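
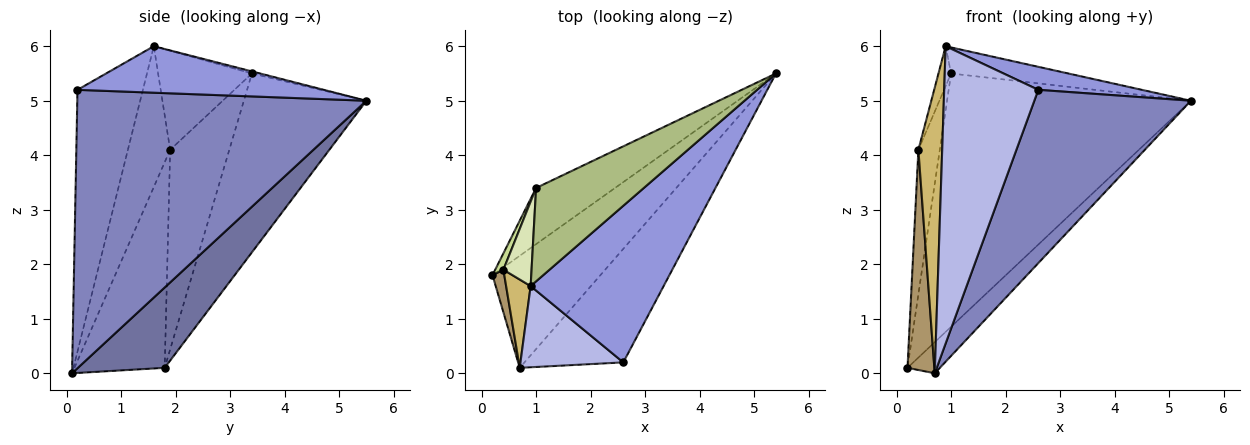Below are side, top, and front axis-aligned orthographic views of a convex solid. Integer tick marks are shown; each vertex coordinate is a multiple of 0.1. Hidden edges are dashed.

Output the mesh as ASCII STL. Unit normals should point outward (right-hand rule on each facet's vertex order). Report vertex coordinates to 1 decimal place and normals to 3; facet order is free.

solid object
 facet normal 0.583 0.218 -0.783
  outer loop
   vertex 0.7 0.1 0.0
   vertex 0.2 1.8 0.1
   vertex 5.4 5.5 5.0
  endloop
 endfacet
 facet normal 0.839 -0.455 -0.298
  outer loop
   vertex 2.6 0.2 5.2
   vertex 0.7 0.1 0.0
   vertex 5.4 5.5 5.0
  endloop
 endfacet
 facet normal 0.327 -0.137 0.935
  outer loop
   vertex 2.6 0.2 5.2
   vertex 5.4 5.5 5.0
   vertex 0.9 1.6 6.0
  endloop
 endfacet
 facet normal -0.557 -0.801 0.219
  outer loop
   vertex 2.6 0.2 5.2
   vertex 0.9 1.6 6.0
   vertex 0.7 0.1 0.0
  endloop
 endfacet
 facet normal -0.440 0.876 -0.194
  outer loop
   vertex 1.0 3.4 5.5
   vertex 5.4 5.5 5.0
   vertex 0.2 1.8 0.1
  endloop
 endfacet
 facet normal -0.019 0.269 0.963
  outer loop
   vertex 1.0 3.4 5.5
   vertex 0.9 1.6 6.0
   vertex 5.4 5.5 5.0
  endloop
 endfacet
 facet normal -0.940 0.340 0.038
  outer loop
   vertex 0.4 1.9 4.1
   vertex 1.0 3.4 5.5
   vertex 0.2 1.8 0.1
  endloop
 endfacet
 facet normal -0.954 0.128 0.271
  outer loop
   vertex 0.4 1.9 4.1
   vertex 0.9 1.6 6.0
   vertex 1.0 3.4 5.5
  endloop
 endfacet
 facet normal -0.957 -0.285 0.055
  outer loop
   vertex 0.4 1.9 4.1
   vertex 0.2 1.8 0.1
   vertex 0.7 0.1 0.0
  endloop
 endfacet
 facet normal -0.861 -0.485 0.150
  outer loop
   vertex 0.4 1.9 4.1
   vertex 0.7 0.1 0.0
   vertex 0.9 1.6 6.0
  endloop
 endfacet
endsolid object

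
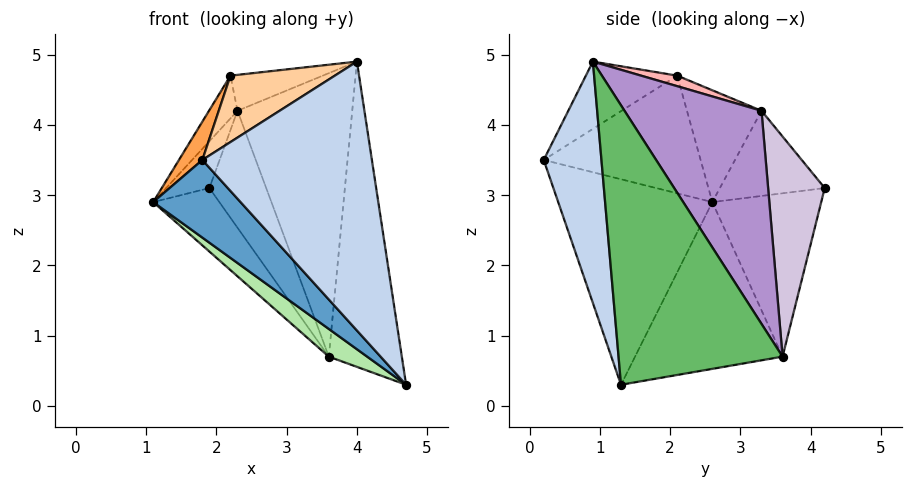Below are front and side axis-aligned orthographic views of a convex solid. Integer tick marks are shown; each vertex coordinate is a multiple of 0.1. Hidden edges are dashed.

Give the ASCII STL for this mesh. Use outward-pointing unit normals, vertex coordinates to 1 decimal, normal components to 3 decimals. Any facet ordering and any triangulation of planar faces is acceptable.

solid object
 facet normal -0.628 -0.356 -0.692
  outer loop
   vertex 1.8 0.2 3.5
   vertex 1.1 2.6 2.9
   vertex 4.7 1.3 0.3
  endloop
 endfacet
 facet normal 0.322 -0.946 -0.033
  outer loop
   vertex 4.0 0.9 4.9
   vertex 1.8 0.2 3.5
   vertex 4.7 1.3 0.3
  endloop
 endfacet
 facet normal -0.862 -0.129 0.491
  outer loop
   vertex 2.2 2.1 4.7
   vertex 1.1 2.6 2.9
   vertex 1.8 0.2 3.5
  endloop
 endfacet
 facet normal -0.381 -0.435 0.816
  outer loop
   vertex 2.2 2.1 4.7
   vertex 1.8 0.2 3.5
   vertex 4.0 0.9 4.9
  endloop
 endfacet
 facet normal 0.900 0.401 0.172
  outer loop
   vertex 3.6 3.6 0.7
   vertex 4.0 0.9 4.9
   vertex 4.7 1.3 0.3
  endloop
 endfacet
 facet normal -0.615 -0.160 -0.772
  outer loop
   vertex 3.6 3.6 0.7
   vertex 4.7 1.3 0.3
   vertex 1.1 2.6 2.9
  endloop
 endfacet
 facet normal -0.689 0.418 -0.592
  outer loop
   vertex 3.6 3.6 0.7
   vertex 1.1 2.6 2.9
   vertex 1.9 4.2 3.1
  endloop
 endfacet
 facet normal 0.145 0.370 0.918
  outer loop
   vertex 2.3 3.3 4.2
   vertex 2.2 2.1 4.7
   vertex 4.0 0.9 4.9
  endloop
 endfacet
 facet normal 0.726 0.608 0.322
  outer loop
   vertex 2.3 3.3 4.2
   vertex 4.0 0.9 4.9
   vertex 3.6 3.6 0.7
  endloop
 endfacet
 facet normal 0.672 0.674 0.307
  outer loop
   vertex 2.3 3.3 4.2
   vertex 3.6 3.6 0.7
   vertex 1.9 4.2 3.1
  endloop
 endfacet
 facet normal -0.776 0.320 0.544
  outer loop
   vertex 2.3 3.3 4.2
   vertex 1.9 4.2 3.1
   vertex 1.1 2.6 2.9
  endloop
 endfacet
 facet normal -0.776 0.297 0.557
  outer loop
   vertex 2.3 3.3 4.2
   vertex 1.1 2.6 2.9
   vertex 2.2 2.1 4.7
  endloop
 endfacet
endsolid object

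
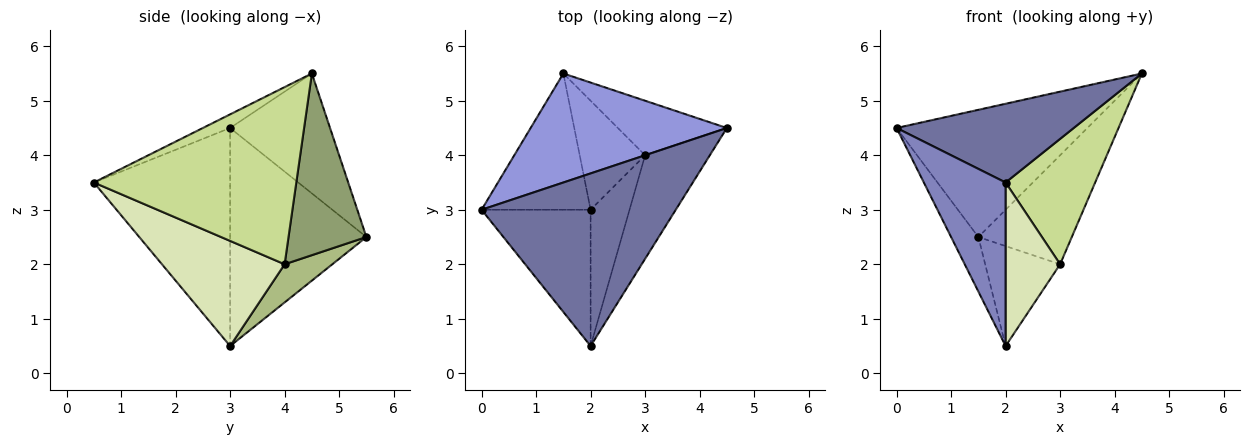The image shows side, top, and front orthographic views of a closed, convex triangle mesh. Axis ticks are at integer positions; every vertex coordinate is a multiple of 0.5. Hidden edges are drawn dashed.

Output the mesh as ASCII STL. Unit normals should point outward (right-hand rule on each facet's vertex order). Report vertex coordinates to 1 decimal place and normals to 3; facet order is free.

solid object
 facet normal -0.064 -0.414 0.908
  outer loop
   vertex 2.0 0.5 3.5
   vertex 4.5 4.5 5.5
   vertex 0.0 3.0 4.5
  endloop
 endfacet
 facet normal -0.788 -0.473 -0.394
  outer loop
   vertex 2.0 3.0 0.5
   vertex 2.0 0.5 3.5
   vertex 0.0 3.0 4.5
  endloop
 endfacet
 facet normal -0.370 0.706 0.605
  outer loop
   vertex 1.5 5.5 2.5
   vertex 0.0 3.0 4.5
   vertex 4.5 4.5 5.5
  endloop
 endfacet
 facet normal -0.880 0.176 -0.440
  outer loop
   vertex 1.5 5.5 2.5
   vertex 2.0 3.0 0.5
   vertex 0.0 3.0 4.5
  endloop
 endfacet
 facet normal 0.598 0.717 -0.359
  outer loop
   vertex 3.0 4.0 2.0
   vertex 1.5 5.5 2.5
   vertex 4.5 4.5 5.5
  endloop
 endfacet
 facet normal 0.395 0.621 -0.677
  outer loop
   vertex 3.0 4.0 2.0
   vertex 2.0 3.0 0.5
   vertex 1.5 5.5 2.5
  endloop
 endfacet
 facet normal 0.867 -0.384 -0.317
  outer loop
   vertex 3.0 4.0 2.0
   vertex 4.5 4.5 5.5
   vertex 2.0 0.5 3.5
  endloop
 endfacet
 facet normal 0.866 -0.385 -0.321
  outer loop
   vertex 3.0 4.0 2.0
   vertex 2.0 0.5 3.5
   vertex 2.0 3.0 0.5
  endloop
 endfacet
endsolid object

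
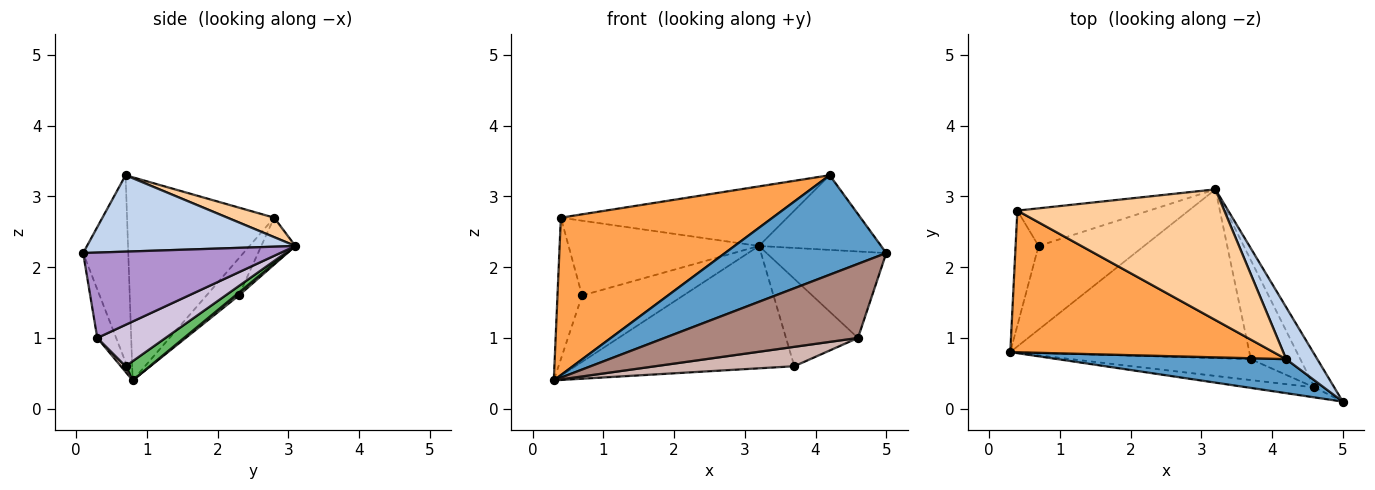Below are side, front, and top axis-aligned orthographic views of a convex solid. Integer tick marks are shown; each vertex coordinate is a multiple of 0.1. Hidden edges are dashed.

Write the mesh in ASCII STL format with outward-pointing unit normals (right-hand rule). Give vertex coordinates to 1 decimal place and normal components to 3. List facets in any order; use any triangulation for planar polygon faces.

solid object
 facet normal -0.256 -0.915 0.313
  outer loop
   vertex 4.2 0.7 3.3
   vertex 0.3 0.8 0.4
   vertex 5.0 0.1 2.2
  endloop
 endfacet
 facet normal 0.814 0.477 0.332
  outer loop
   vertex 4.2 0.7 3.3
   vertex 5.0 0.1 2.2
   vertex 3.2 3.1 2.3
  endloop
 endfacet
 facet normal -0.459 -0.661 0.594
  outer loop
   vertex 0.4 2.8 2.7
   vertex 0.3 0.8 0.4
   vertex 4.2 0.7 3.3
  endloop
 endfacet
 facet normal 0.085 0.413 0.907
  outer loop
   vertex 0.4 2.8 2.7
   vertex 4.2 0.7 3.3
   vertex 3.2 3.1 2.3
  endloop
 endfacet
 facet normal 0.065 0.586 -0.808
  outer loop
   vertex 3.7 0.7 0.6
   vertex 0.3 0.8 0.4
   vertex 3.2 3.1 2.3
  endloop
 endfacet
 facet normal 0.021 0.621 -0.783
  outer loop
   vertex 0.7 2.3 1.6
   vertex 3.2 3.1 2.3
   vertex 0.3 0.8 0.4
  endloop
 endfacet
 facet normal -0.714 0.544 -0.442
  outer loop
   vertex 0.7 2.3 1.6
   vertex 0.3 0.8 0.4
   vertex 0.4 2.8 2.7
  endloop
 endfacet
 facet normal -0.158 0.882 -0.444
  outer loop
   vertex 0.7 2.3 1.6
   vertex 0.4 2.8 2.7
   vertex 3.2 3.1 2.3
  endloop
 endfacet
 facet normal 0.838 0.509 -0.195
  outer loop
   vertex 4.6 0.3 1.0
   vertex 3.2 3.1 2.3
   vertex 5.0 0.1 2.2
  endloop
 endfacet
 facet normal 0.531 0.561 -0.635
  outer loop
   vertex 4.6 0.3 1.0
   vertex 3.7 0.7 0.6
   vertex 3.2 3.1 2.3
  endloop
 endfacet
 facet normal -0.096 -0.987 -0.132
  outer loop
   vertex 4.6 0.3 1.0
   vertex 5.0 0.1 2.2
   vertex 0.3 0.8 0.4
  endloop
 endfacet
 facet normal 0.023 -0.680 -0.732
  outer loop
   vertex 4.6 0.3 1.0
   vertex 0.3 0.8 0.4
   vertex 3.7 0.7 0.6
  endloop
 endfacet
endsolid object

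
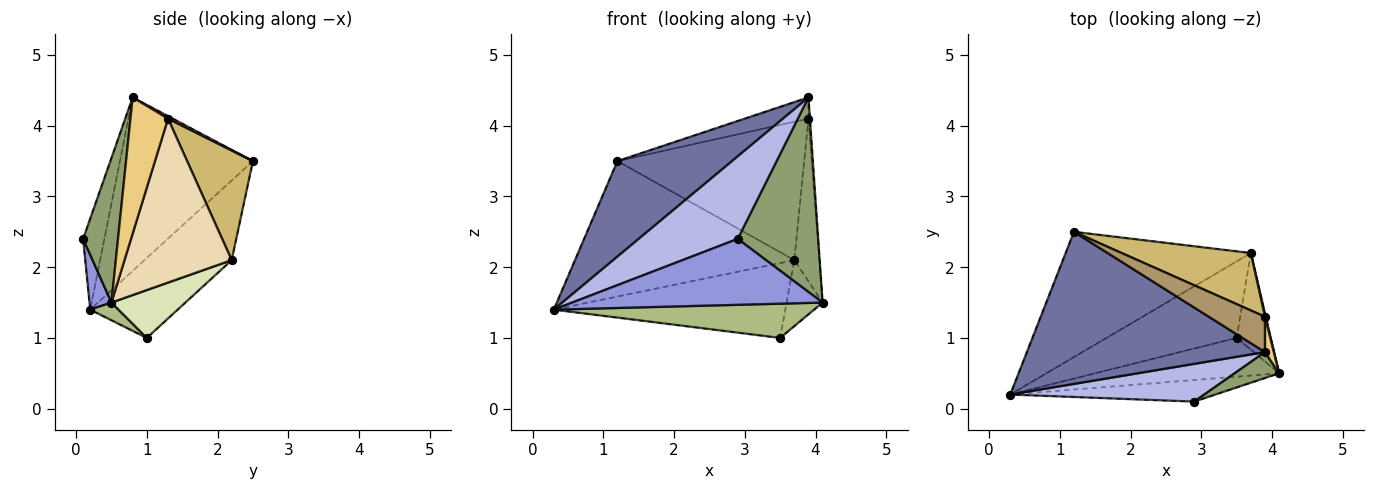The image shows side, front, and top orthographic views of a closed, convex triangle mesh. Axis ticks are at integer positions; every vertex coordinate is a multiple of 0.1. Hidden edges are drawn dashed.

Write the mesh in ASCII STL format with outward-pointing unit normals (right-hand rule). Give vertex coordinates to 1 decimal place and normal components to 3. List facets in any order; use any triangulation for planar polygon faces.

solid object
 facet normal -0.525 -0.453 0.721
  outer loop
   vertex 3.9 0.8 4.4
   vertex 1.2 2.5 3.5
   vertex 0.3 0.2 1.4
  endloop
 endfacet
 facet normal -0.280 0.705 -0.652
  outer loop
   vertex 3.7 2.2 2.1
   vertex 0.3 0.2 1.4
   vertex 1.2 2.5 3.5
  endloop
 endfacet
 facet normal 0.083 -0.947 -0.310
  outer loop
   vertex 2.9 0.1 2.4
   vertex 0.3 0.2 1.4
   vertex 4.1 0.5 1.5
  endloop
 endfacet
 facet normal -0.191 -0.893 0.408
  outer loop
   vertex 2.9 0.1 2.4
   vertex 3.9 0.8 4.4
   vertex 0.3 0.2 1.4
  endloop
 endfacet
 facet normal 0.395 -0.911 0.121
  outer loop
   vertex 2.9 0.1 2.4
   vertex 4.1 0.5 1.5
   vertex 3.9 0.8 4.4
  endloop
 endfacet
 facet normal 0.072 -0.661 -0.747
  outer loop
   vertex 3.5 1.0 1.0
   vertex 4.1 0.5 1.5
   vertex 0.3 0.2 1.4
  endloop
 endfacet
 facet normal -0.255 0.676 -0.691
  outer loop
   vertex 3.5 1.0 1.0
   vertex 0.3 0.2 1.4
   vertex 3.7 2.2 2.1
  endloop
 endfacet
 facet normal 0.757 0.369 -0.540
  outer loop
   vertex 3.5 1.0 1.0
   vertex 3.7 2.2 2.1
   vertex 4.1 0.5 1.5
  endloop
 endfacet
 facet normal 0.038 0.514 0.857
  outer loop
   vertex 3.9 1.3 4.1
   vertex 1.2 2.5 3.5
   vertex 3.9 0.8 4.4
  endloop
 endfacet
 facet normal 0.309 0.878 0.364
  outer loop
   vertex 3.9 1.3 4.1
   vertex 3.7 2.2 2.1
   vertex 1.2 2.5 3.5
  endloop
 endfacet
 facet normal 0.997 0.039 0.065
  outer loop
   vertex 3.9 1.3 4.1
   vertex 3.9 0.8 4.4
   vertex 4.1 0.5 1.5
  endloop
 endfacet
 facet normal 0.974 0.227 0.005
  outer loop
   vertex 3.9 1.3 4.1
   vertex 4.1 0.5 1.5
   vertex 3.7 2.2 2.1
  endloop
 endfacet
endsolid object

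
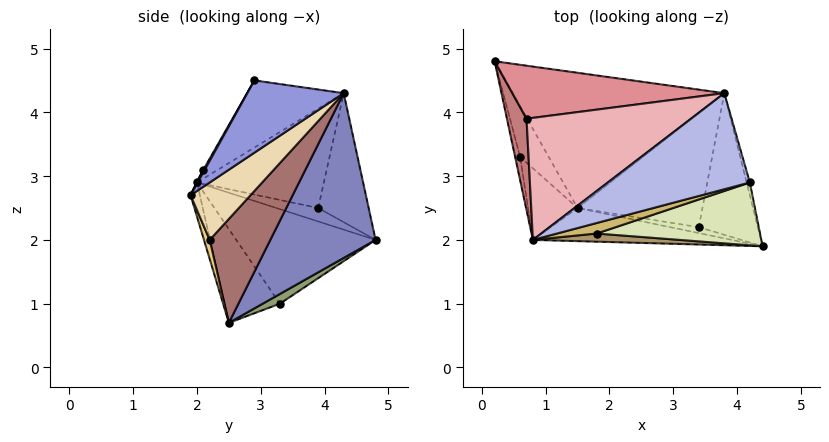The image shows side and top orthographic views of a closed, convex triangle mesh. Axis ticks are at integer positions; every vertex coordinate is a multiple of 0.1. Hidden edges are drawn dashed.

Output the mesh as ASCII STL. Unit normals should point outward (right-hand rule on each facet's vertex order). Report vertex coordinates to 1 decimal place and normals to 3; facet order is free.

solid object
 facet normal -0.040 -0.972 -0.234
  outer loop
   vertex 0.8 2.0 2.9
   vertex 1.5 2.5 0.7
   vertex 4.4 1.9 2.7
  endloop
 endfacet
 facet normal 0.481 0.621 -0.618
  outer loop
   vertex 3.8 4.3 4.3
   vertex 1.5 2.5 0.7
   vertex 0.2 4.8 2.0
  endloop
 endfacet
 facet normal 0.962 0.269 -0.042
  outer loop
   vertex 3.8 4.3 4.3
   vertex 4.2 2.9 4.5
   vertex 4.4 1.9 2.7
  endloop
 endfacet
 facet normal -0.427 0.007 0.904
  outer loop
   vertex 3.8 4.3 4.3
   vertex 0.8 2.0 2.9
   vertex 4.2 2.9 4.5
  endloop
 endfacet
 facet normal 0.261 0.583 -0.769
  outer loop
   vertex 0.6 3.3 1.0
   vertex 0.2 4.8 2.0
   vertex 1.5 2.5 0.7
  endloop
 endfacet
 facet normal -0.973 -0.225 -0.052
  outer loop
   vertex 0.6 3.3 1.0
   vertex 0.8 2.0 2.9
   vertex 0.2 4.8 2.0
  endloop
 endfacet
 facet normal -0.684 -0.634 -0.362
  outer loop
   vertex 0.6 3.3 1.0
   vertex 1.5 2.5 0.7
   vertex 0.8 2.0 2.9
  endloop
 endfacet
 facet normal 0.008 -0.874 0.486
  outer loop
   vertex 1.8 2.1 3.1
   vertex 4.4 1.9 2.7
   vertex 4.2 2.9 4.5
  endloop
 endfacet
 facet normal 0.000 -0.894 0.447
  outer loop
   vertex 1.8 2.1 3.1
   vertex 0.8 2.0 2.9
   vertex 4.4 1.9 2.7
  endloop
 endfacet
 facet normal -0.019 -0.854 0.520
  outer loop
   vertex 1.8 2.1 3.1
   vertex 4.2 2.9 4.5
   vertex 0.8 2.0 2.9
  endloop
 endfacet
 facet normal 0.552 -0.092 -0.829
  outer loop
   vertex 3.4 2.2 2.0
   vertex 4.4 1.9 2.7
   vertex 1.5 2.5 0.7
  endloop
 endfacet
 facet normal 0.584 0.546 -0.600
  outer loop
   vertex 3.4 2.2 2.0
   vertex 3.8 4.3 4.3
   vertex 4.4 1.9 2.7
  endloop
 endfacet
 facet normal 0.519 0.584 -0.624
  outer loop
   vertex 3.4 2.2 2.0
   vertex 1.5 2.5 0.7
   vertex 3.8 4.3 4.3
  endloop
 endfacet
 facet normal -0.560 0.142 0.816
  outer loop
   vertex 0.7 3.9 2.5
   vertex 0.2 4.8 2.0
   vertex 0.8 2.0 2.9
  endloop
 endfacet
 facet normal -0.511 0.183 0.840
  outer loop
   vertex 0.7 3.9 2.5
   vertex 3.8 4.3 4.3
   vertex 0.2 4.8 2.0
  endloop
 endfacet
 facet normal -0.511 0.151 0.846
  outer loop
   vertex 0.7 3.9 2.5
   vertex 0.8 2.0 2.9
   vertex 3.8 4.3 4.3
  endloop
 endfacet
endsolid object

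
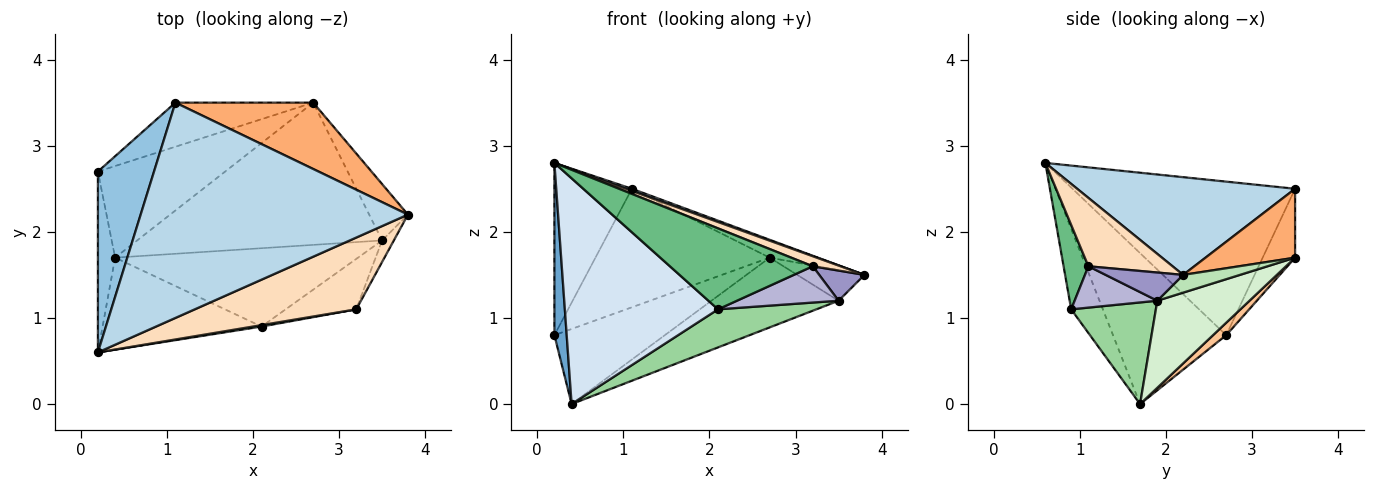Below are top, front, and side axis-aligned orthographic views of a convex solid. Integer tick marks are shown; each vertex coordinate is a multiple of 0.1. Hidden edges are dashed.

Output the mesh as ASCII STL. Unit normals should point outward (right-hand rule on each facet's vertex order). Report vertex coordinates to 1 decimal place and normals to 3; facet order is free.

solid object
 facet normal -0.988 -0.107 -0.113
  outer loop
   vertex 0.4 1.7 0.0
   vertex 0.2 0.6 2.8
   vertex 0.2 2.7 0.8
  endloop
 endfacet
 facet normal -0.893 0.311 0.326
  outer loop
   vertex 1.1 3.5 2.5
   vertex 0.2 2.7 0.8
   vertex 0.2 0.6 2.8
  endloop
 endfacet
 facet normal 0.343 -0.009 0.939
  outer loop
   vertex 1.1 3.5 2.5
   vertex 0.2 0.6 2.8
   vertex 3.8 2.2 1.5
  endloop
 endfacet
 facet normal -0.188 -0.909 -0.371
  outer loop
   vertex 2.1 0.9 1.1
   vertex 0.2 0.6 2.8
   vertex 0.4 1.7 0.0
  endloop
 endfacet
 facet normal -0.172 0.923 -0.344
  outer loop
   vertex 2.7 3.5 1.7
   vertex 0.2 2.7 0.8
   vertex 1.1 3.5 2.5
  endloop
 endfacet
 facet normal 0.435 0.234 0.870
  outer loop
   vertex 2.7 3.5 1.7
   vertex 1.1 3.5 2.5
   vertex 3.8 2.2 1.5
  endloop
 endfacet
 facet normal 0.075 0.632 -0.771
  outer loop
   vertex 2.7 3.5 1.7
   vertex 0.4 1.7 0.0
   vertex 0.2 2.7 0.8
  endloop
 endfacet
 facet normal 0.387 -0.128 0.913
  outer loop
   vertex 3.2 1.1 1.6
   vertex 3.8 2.2 1.5
   vertex 0.2 0.6 2.8
  endloop
 endfacet
 facet normal 0.171 -0.985 0.017
  outer loop
   vertex 3.2 1.1 1.6
   vertex 0.2 0.6 2.8
   vertex 2.1 0.9 1.1
  endloop
 endfacet
 facet normal 0.352 -0.409 -0.842
  outer loop
   vertex 3.5 1.9 1.2
   vertex 2.1 0.9 1.1
   vertex 0.4 1.7 0.0
  endloop
 endfacet
 facet normal 0.374 0.442 -0.816
  outer loop
   vertex 3.5 1.9 1.2
   vertex 2.7 3.5 1.7
   vertex 3.8 2.2 1.5
  endloop
 endfacet
 facet normal 0.304 0.419 -0.855
  outer loop
   vertex 3.5 1.9 1.2
   vertex 0.4 1.7 0.0
   vertex 2.7 3.5 1.7
  endloop
 endfacet
 facet normal 0.813 -0.474 -0.339
  outer loop
   vertex 3.5 1.9 1.2
   vertex 3.8 2.2 1.5
   vertex 3.2 1.1 1.6
  endloop
 endfacet
 facet normal 0.429 -0.528 -0.733
  outer loop
   vertex 3.5 1.9 1.2
   vertex 3.2 1.1 1.6
   vertex 2.1 0.9 1.1
  endloop
 endfacet
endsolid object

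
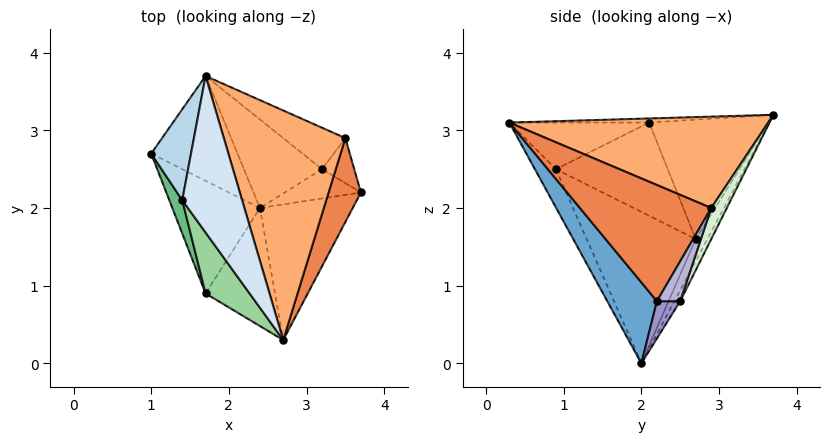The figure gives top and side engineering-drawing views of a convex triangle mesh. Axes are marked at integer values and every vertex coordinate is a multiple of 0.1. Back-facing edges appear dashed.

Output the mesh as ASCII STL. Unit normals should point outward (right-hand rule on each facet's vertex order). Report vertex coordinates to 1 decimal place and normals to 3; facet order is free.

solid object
 facet normal 0.409 -0.783 -0.469
  outer loop
   vertex 2.4 2.0 0.0
   vertex 3.7 2.2 0.8
   vertex 2.7 0.3 3.1
  endloop
 endfacet
 facet normal -0.124 0.865 -0.487
  outer loop
   vertex 2.4 2.0 0.0
   vertex 1.0 2.7 1.6
   vertex 1.7 3.7 3.2
  endloop
 endfacet
 facet normal -0.937 0.156 0.312
  outer loop
   vertex 1.4 2.1 3.1
   vertex 1.7 3.7 3.2
   vertex 1.0 2.7 1.6
  endloop
 endfacet
 facet normal -0.068 -0.049 0.996
  outer loop
   vertex 1.4 2.1 3.1
   vertex 2.7 0.3 3.1
   vertex 1.7 3.7 3.2
  endloop
 endfacet
 facet normal 0.948 -0.180 0.263
  outer loop
   vertex 3.5 2.9 2.0
   vertex 2.7 0.3 3.1
   vertex 3.7 2.2 0.8
  endloop
 endfacet
 facet normal 0.594 0.151 0.790
  outer loop
   vertex 3.5 2.9 2.0
   vertex 1.7 3.7 3.2
   vertex 2.7 0.3 3.1
  endloop
 endfacet
 facet normal -0.747 -0.506 -0.432
  outer loop
   vertex 1.7 0.9 2.5
   vertex 1.0 2.7 1.6
   vertex 2.4 2.0 0.0
  endloop
 endfacet
 facet normal -0.247 -0.859 -0.447
  outer loop
   vertex 1.7 0.9 2.5
   vertex 2.4 2.0 0.0
   vertex 2.7 0.3 3.1
  endloop
 endfacet
 facet normal -0.944 -0.302 0.131
  outer loop
   vertex 1.7 0.9 2.5
   vertex 1.4 2.1 3.1
   vertex 1.0 2.7 1.6
  endloop
 endfacet
 facet normal -0.644 -0.465 0.608
  outer loop
   vertex 1.7 0.9 2.5
   vertex 2.7 0.3 3.1
   vertex 1.4 2.1 3.1
  endloop
 endfacet
 facet normal -0.067 0.875 -0.480
  outer loop
   vertex 3.2 2.5 0.8
   vertex 2.4 2.0 0.0
   vertex 1.7 3.7 3.2
  endloop
 endfacet
 facet normal 0.175 0.920 -0.350
  outer loop
   vertex 3.2 2.5 0.8
   vertex 1.7 3.7 3.2
   vertex 3.5 2.9 2.0
  endloop
 endfacet
 facet normal 0.355 0.591 -0.724
  outer loop
   vertex 3.2 2.5 0.8
   vertex 3.7 2.2 0.8
   vertex 2.4 2.0 0.0
  endloop
 endfacet
 facet normal 0.475 0.792 -0.383
  outer loop
   vertex 3.2 2.5 0.8
   vertex 3.5 2.9 2.0
   vertex 3.7 2.2 0.8
  endloop
 endfacet
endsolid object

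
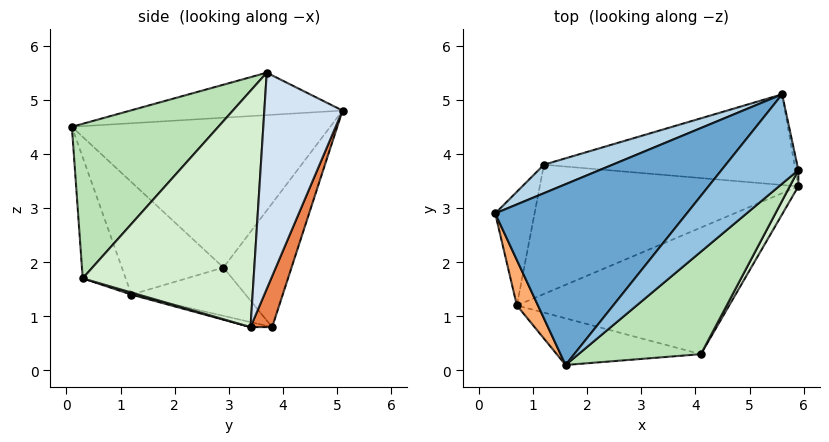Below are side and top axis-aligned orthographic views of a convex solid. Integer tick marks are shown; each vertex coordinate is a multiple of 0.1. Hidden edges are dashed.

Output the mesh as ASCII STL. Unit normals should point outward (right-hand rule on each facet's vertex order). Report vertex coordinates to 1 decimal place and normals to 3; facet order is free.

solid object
 facet normal -0.563 0.407 0.720
  outer loop
   vertex 5.6 5.1 4.8
   vertex 0.3 2.9 1.9
   vertex 1.6 0.1 4.5
  endloop
 endfacet
 facet normal -0.458 0.317 0.830
  outer loop
   vertex 5.6 5.1 4.8
   vertex 1.6 0.1 4.5
   vertex 5.9 3.7 5.5
  endloop
 endfacet
 facet normal -0.492 0.826 0.273
  outer loop
   vertex 5.6 5.1 4.8
   vertex 1.2 3.8 0.8
   vertex 0.3 2.9 1.9
  endloop
 endfacet
 facet normal 0.979 0.203 -0.013
  outer loop
   vertex 5.6 5.1 4.8
   vertex 5.9 3.7 5.5
   vertex 5.9 3.4 0.8
  endloop
 endfacet
 facet normal 0.078 0.920 -0.385
  outer loop
   vertex 5.6 5.1 4.8
   vertex 5.9 3.4 0.8
   vertex 1.2 3.8 0.8
  endloop
 endfacet
 facet normal -0.945 -0.274 0.177
  outer loop
   vertex 0.7 1.2 1.4
   vertex 1.6 0.1 4.5
   vertex 0.3 2.9 1.9
  endloop
 endfacet
 facet normal -0.775 0.003 -0.632
  outer loop
   vertex 0.7 1.2 1.4
   vertex 0.3 2.9 1.9
   vertex 1.2 3.8 0.8
  endloop
 endfacet
 facet normal -0.019 -0.221 -0.975
  outer loop
   vertex 0.7 1.2 1.4
   vertex 1.2 3.8 0.8
   vertex 5.9 3.4 0.8
  endloop
 endfacet
 facet normal -0.224 -0.937 -0.267
  outer loop
   vertex 4.1 0.3 1.7
   vertex 1.6 0.1 4.5
   vertex 0.7 1.2 1.4
  endloop
 endfacet
 facet normal 0.009 -0.284 -0.959
  outer loop
   vertex 4.1 0.3 1.7
   vertex 0.7 1.2 1.4
   vertex 5.9 3.4 0.8
  endloop
 endfacet
 facet normal 0.525 -0.743 0.416
  outer loop
   vertex 4.1 0.3 1.7
   vertex 5.9 3.7 5.5
   vertex 1.6 0.1 4.5
  endloop
 endfacet
 facet normal 0.868 -0.495 0.032
  outer loop
   vertex 4.1 0.3 1.7
   vertex 5.9 3.4 0.8
   vertex 5.9 3.7 5.5
  endloop
 endfacet
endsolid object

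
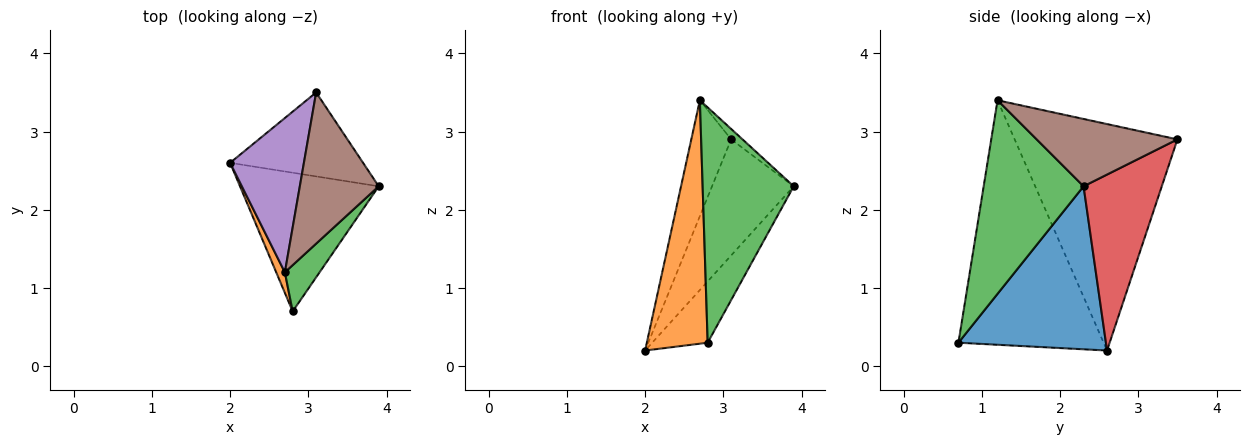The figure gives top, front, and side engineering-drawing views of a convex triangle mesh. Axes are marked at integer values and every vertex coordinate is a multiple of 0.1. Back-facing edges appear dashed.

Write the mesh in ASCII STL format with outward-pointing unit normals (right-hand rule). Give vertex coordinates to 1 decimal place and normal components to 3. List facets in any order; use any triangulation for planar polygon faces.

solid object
 facet normal 0.732 0.275 -0.623
  outer loop
   vertex 2.8 0.7 0.3
   vertex 2.0 2.6 0.2
   vertex 3.9 2.3 2.3
  endloop
 endfacet
 facet normal -0.922 -0.386 0.033
  outer loop
   vertex 2.7 1.2 3.4
   vertex 2.0 2.6 0.2
   vertex 2.8 0.7 0.3
  endloop
 endfacet
 facet normal 0.733 -0.668 0.131
  outer loop
   vertex 2.7 1.2 3.4
   vertex 2.8 0.7 0.3
   vertex 3.9 2.3 2.3
  endloop
 endfacet
 facet normal 0.613 0.640 -0.463
  outer loop
   vertex 3.1 3.5 2.9
   vertex 3.9 2.3 2.3
   vertex 2.0 2.6 0.2
  endloop
 endfacet
 facet normal -0.926 0.227 0.302
  outer loop
   vertex 3.1 3.5 2.9
   vertex 2.0 2.6 0.2
   vertex 2.7 1.2 3.4
  endloop
 endfacet
 facet normal 0.648 0.052 0.760
  outer loop
   vertex 3.1 3.5 2.9
   vertex 2.7 1.2 3.4
   vertex 3.9 2.3 2.3
  endloop
 endfacet
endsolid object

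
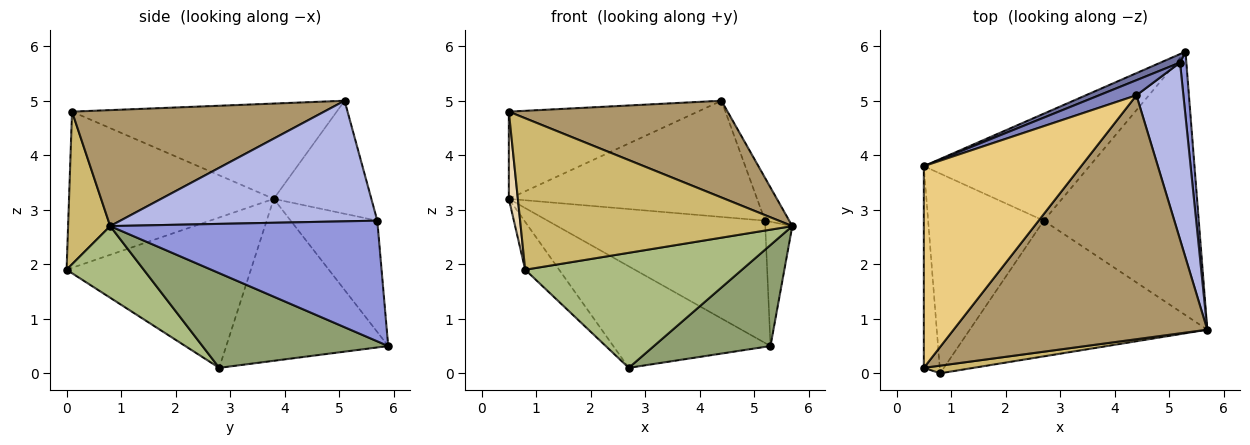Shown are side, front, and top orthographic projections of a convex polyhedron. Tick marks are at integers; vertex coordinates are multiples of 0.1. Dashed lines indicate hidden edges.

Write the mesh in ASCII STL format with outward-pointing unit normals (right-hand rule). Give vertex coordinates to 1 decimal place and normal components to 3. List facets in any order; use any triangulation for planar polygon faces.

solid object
 facet normal -0.369 0.927 0.065
  outer loop
   vertex 5.2 5.7 2.8
   vertex 5.3 5.9 0.5
   vertex 0.5 3.8 3.2
  endloop
 endfacet
 facet normal -0.363 0.924 0.120
  outer loop
   vertex 5.2 5.7 2.8
   vertex 0.5 3.8 3.2
   vertex 4.4 5.1 5.0
  endloop
 endfacet
 facet normal 0.994 0.100 0.052
  outer loop
   vertex 5.2 5.7 2.8
   vertex 5.7 0.8 2.7
   vertex 5.3 5.9 0.5
  endloop
 endfacet
 facet normal 0.928 0.087 0.361
  outer loop
   vertex 5.2 5.7 2.8
   vertex 4.4 5.1 5.0
   vertex 5.7 0.8 2.7
  endloop
 endfacet
 facet normal 0.496 -0.311 -0.811
  outer loop
   vertex 2.7 2.8 0.1
   vertex 5.3 5.9 0.5
   vertex 5.7 0.8 2.7
  endloop
 endfacet
 facet normal 0.224 -0.630 -0.743
  outer loop
   vertex 2.7 2.8 0.1
   vertex 5.7 0.8 2.7
   vertex 0.8 0.0 1.9
  endloop
 endfacet
 facet normal -0.578 0.562 -0.592
  outer loop
   vertex 2.7 2.8 0.1
   vertex 0.5 3.8 3.2
   vertex 5.3 5.9 0.5
  endloop
 endfacet
 facet normal -0.784 0.144 -0.603
  outer loop
   vertex 2.7 2.8 0.1
   vertex 0.8 0.0 1.9
   vertex 0.5 3.8 3.2
  endloop
 endfacet
 facet normal 0.391 -0.339 0.855
  outer loop
   vertex 0.5 0.1 4.8
   vertex 5.7 0.8 2.7
   vertex 4.4 5.1 5.0
  endloop
 endfacet
 facet normal 0.153 -0.987 0.050
  outer loop
   vertex 0.5 0.1 4.8
   vertex 0.8 0.0 1.9
   vertex 5.7 0.8 2.7
  endloop
 endfacet
 facet normal -0.486 0.347 0.802
  outer loop
   vertex 0.5 0.1 4.8
   vertex 4.4 5.1 5.0
   vertex 0.5 3.8 3.2
  endloop
 endfacet
 facet normal -0.994 -0.044 -0.101
  outer loop
   vertex 0.5 0.1 4.8
   vertex 0.5 3.8 3.2
   vertex 0.8 0.0 1.9
  endloop
 endfacet
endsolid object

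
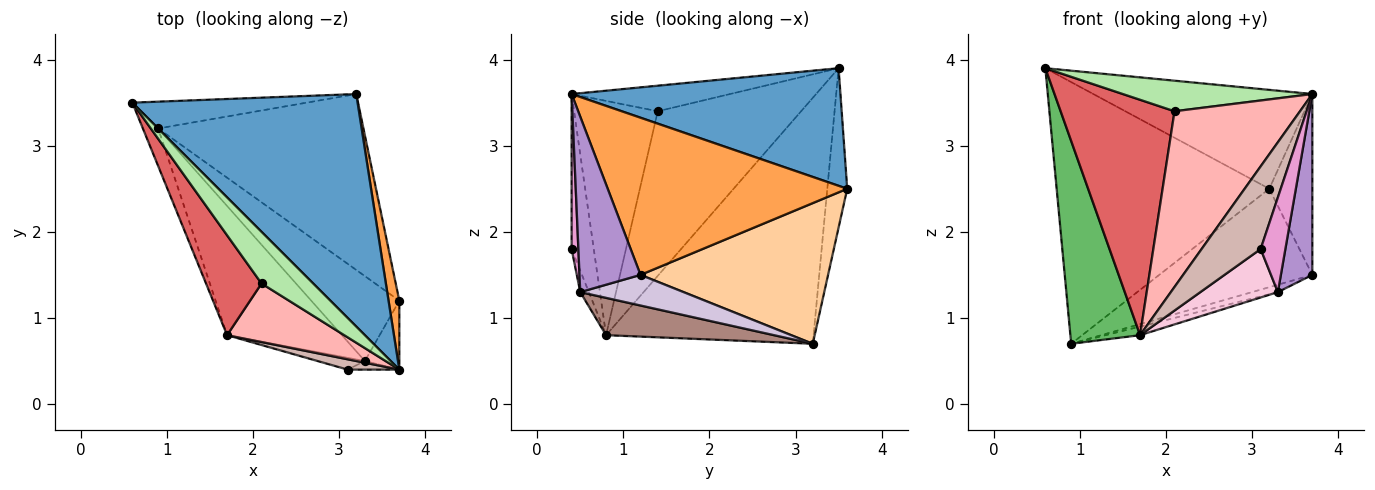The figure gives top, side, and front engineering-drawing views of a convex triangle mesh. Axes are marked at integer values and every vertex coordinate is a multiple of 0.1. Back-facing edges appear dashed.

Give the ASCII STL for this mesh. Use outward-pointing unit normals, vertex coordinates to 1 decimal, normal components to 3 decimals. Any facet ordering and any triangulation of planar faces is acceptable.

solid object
 facet normal 0.433 0.353 0.829
  outer loop
   vertex 3.2 3.6 2.5
   vertex 0.6 3.5 3.9
   vertex 3.7 0.4 3.6
  endloop
 endfacet
 facet normal -0.093 0.990 -0.102
  outer loop
   vertex 0.9 3.2 0.7
   vertex 0.6 3.5 3.9
   vertex 3.2 3.6 2.5
  endloop
 endfacet
 facet normal 0.982 0.177 0.067
  outer loop
   vertex 3.7 1.2 1.5
   vertex 3.2 3.6 2.5
   vertex 3.7 0.4 3.6
  endloop
 endfacet
 facet normal 0.513 0.419 -0.749
  outer loop
   vertex 3.7 1.2 1.5
   vertex 0.9 3.2 0.7
   vertex 3.2 3.6 2.5
  endloop
 endfacet
 facet normal -0.946 -0.318 -0.059
  outer loop
   vertex 1.7 0.8 0.8
   vertex 0.6 3.5 3.9
   vertex 0.9 3.2 0.7
  endloop
 endfacet
 facet normal -0.392 -0.468 0.792
  outer loop
   vertex 2.1 1.4 3.4
   vertex 3.7 0.4 3.6
   vertex 0.6 3.5 3.9
  endloop
 endfacet
 facet normal -0.757 -0.601 0.255
  outer loop
   vertex 2.1 1.4 3.4
   vertex 0.6 3.5 3.9
   vertex 1.7 0.8 0.8
  endloop
 endfacet
 facet normal -0.535 -0.802 0.267
  outer loop
   vertex 2.1 1.4 3.4
   vertex 1.7 0.8 0.8
   vertex 3.7 0.4 3.6
  endloop
 endfacet
 facet normal 0.876 -0.451 -0.172
  outer loop
   vertex 3.3 0.5 1.3
   vertex 3.7 1.2 1.5
   vertex 3.7 0.4 3.6
  endloop
 endfacet
 facet normal 0.327 0.082 -0.941
  outer loop
   vertex 3.3 0.5 1.3
   vertex 0.9 3.2 0.7
   vertex 3.7 1.2 1.5
  endloop
 endfacet
 facet normal 0.308 0.063 -0.949
  outer loop
   vertex 3.3 0.5 1.3
   vertex 1.7 0.8 0.8
   vertex 0.9 3.2 0.7
  endloop
 endfacet
 facet normal -0.349 -0.930 0.116
  outer loop
   vertex 3.1 0.4 1.8
   vertex 3.7 0.4 3.6
   vertex 1.7 0.8 0.8
  endloop
 endfacet
 facet normal 0.262 -0.961 -0.087
  outer loop
   vertex 3.1 0.4 1.8
   vertex 3.3 0.5 1.3
   vertex 3.7 0.4 3.6
  endloop
 endfacet
 facet normal -0.107 -0.966 -0.236
  outer loop
   vertex 3.1 0.4 1.8
   vertex 1.7 0.8 0.8
   vertex 3.3 0.5 1.3
  endloop
 endfacet
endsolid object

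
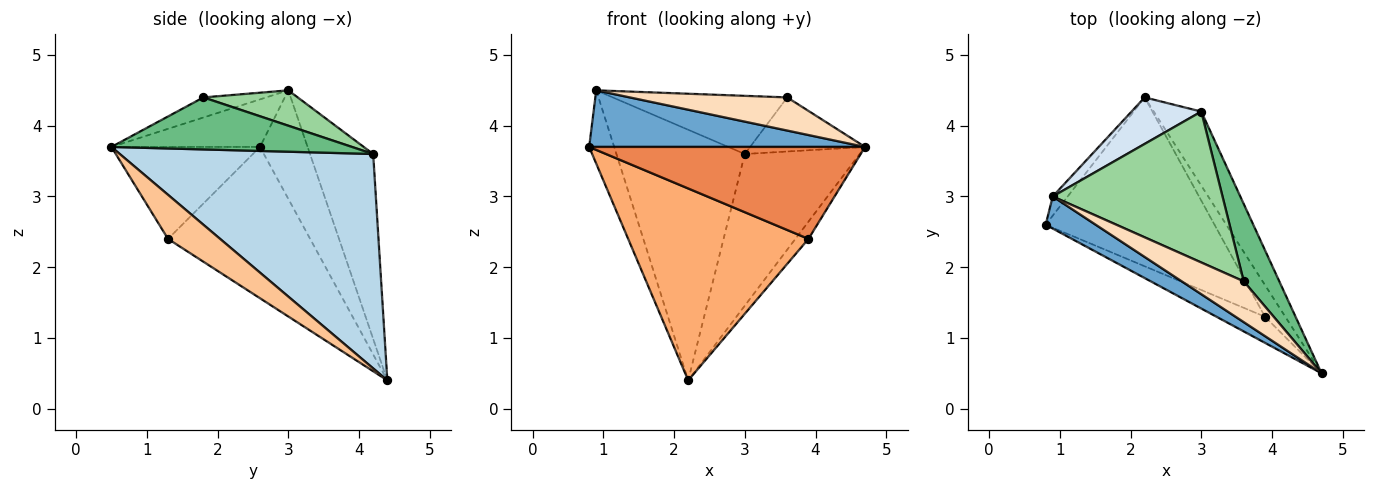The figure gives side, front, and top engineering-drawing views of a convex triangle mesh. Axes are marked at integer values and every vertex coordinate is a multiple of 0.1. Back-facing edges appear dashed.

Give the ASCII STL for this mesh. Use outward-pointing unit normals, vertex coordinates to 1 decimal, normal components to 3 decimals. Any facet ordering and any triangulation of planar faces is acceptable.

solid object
 facet normal -0.424 -0.788 0.447
  outer loop
   vertex 0.9 3.0 4.5
   vertex 0.8 2.6 3.7
   vertex 4.7 0.5 3.7
  endloop
 endfacet
 facet normal -0.879 0.462 -0.121
  outer loop
   vertex 0.9 3.0 4.5
   vertex 2.2 4.4 0.4
   vertex 0.8 2.6 3.7
  endloop
 endfacet
 facet normal 0.893 0.405 -0.198
  outer loop
   vertex 3.0 4.2 3.6
   vertex 4.7 0.5 3.7
   vertex 2.2 4.4 0.4
  endloop
 endfacet
 facet normal -0.435 0.885 0.164
  outer loop
   vertex 3.0 4.2 3.6
   vertex 2.2 4.4 0.4
   vertex 0.9 3.0 4.5
  endloop
 endfacet
 facet normal -0.460 -0.854 -0.243
  outer loop
   vertex 3.9 1.3 2.4
   vertex 4.7 0.5 3.7
   vertex 0.8 2.6 3.7
  endloop
 endfacet
 facet normal -0.509 -0.646 -0.568
  outer loop
   vertex 3.9 1.3 2.4
   vertex 0.8 2.6 3.7
   vertex 2.2 4.4 0.4
  endloop
 endfacet
 facet normal 0.885 0.222 -0.408
  outer loop
   vertex 3.9 1.3 2.4
   vertex 2.2 4.4 0.4
   vertex 4.7 0.5 3.7
  endloop
 endfacet
 facet normal -0.244 -0.612 0.753
  outer loop
   vertex 3.6 1.8 4.4
   vertex 0.9 3.0 4.5
   vertex 4.7 0.5 3.7
  endloop
 endfacet
 facet normal 0.768 0.367 0.525
  outer loop
   vertex 3.6 1.8 4.4
   vertex 4.7 0.5 3.7
   vertex 3.0 4.2 3.6
  endloop
 endfacet
 facet normal 0.191 0.353 0.916
  outer loop
   vertex 3.6 1.8 4.4
   vertex 3.0 4.2 3.6
   vertex 0.9 3.0 4.5
  endloop
 endfacet
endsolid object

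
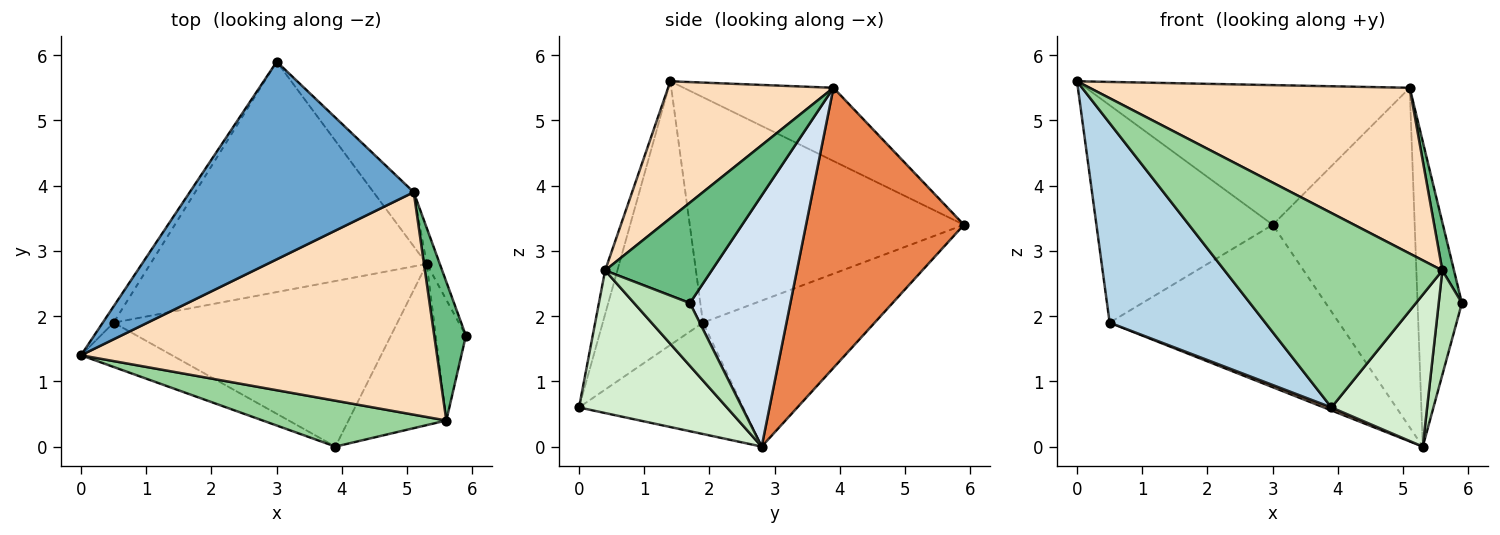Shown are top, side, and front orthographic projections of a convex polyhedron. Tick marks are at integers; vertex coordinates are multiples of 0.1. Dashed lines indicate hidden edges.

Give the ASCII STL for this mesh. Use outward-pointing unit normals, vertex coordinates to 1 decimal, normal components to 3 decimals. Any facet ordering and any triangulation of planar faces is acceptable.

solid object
 facet normal -0.258 0.558 0.789
  outer loop
   vertex 5.1 3.9 5.5
   vertex 3.0 5.9 3.4
   vertex 0.0 1.4 5.6
  endloop
 endfacet
 facet normal -0.840 0.540 -0.041
  outer loop
   vertex 0.5 1.9 1.9
   vertex 0.0 1.4 5.6
   vertex 3.0 5.9 3.4
  endloop
 endfacet
 facet normal -0.532 -0.827 -0.184
  outer loop
   vertex 0.5 1.9 1.9
   vertex 3.9 0.0 0.6
   vertex 0.0 1.4 5.6
  endloop
 endfacet
 facet normal 0.914 0.403 -0.047
  outer loop
   vertex 5.3 2.8 0.0
   vertex 5.1 3.9 5.5
   vertex 5.9 1.7 2.2
  endloop
 endfacet
 facet normal 0.739 0.665 -0.106
  outer loop
   vertex 5.3 2.8 0.0
   vertex 3.0 5.9 3.4
   vertex 5.1 3.9 5.5
  endloop
 endfacet
 facet normal -0.396 0.529 -0.750
  outer loop
   vertex 5.3 2.8 0.0
   vertex 0.5 1.9 1.9
   vertex 3.0 5.9 3.4
  endloop
 endfacet
 facet normal -0.365 -0.017 -0.931
  outer loop
   vertex 5.3 2.8 0.0
   vertex 3.9 0.0 0.6
   vertex 0.5 1.9 1.9
  endloop
 endfacet
 facet normal 0.295 -0.571 0.766
  outer loop
   vertex 5.6 0.4 2.7
   vertex 5.1 3.9 5.5
   vertex 0.0 1.4 5.6
  endloop
 endfacet
 facet normal 0.949 -0.104 0.299
  outer loop
   vertex 5.6 0.4 2.7
   vertex 5.9 1.7 2.2
   vertex 5.1 3.9 5.5
  endloop
 endfacet
 facet normal -0.055 -0.972 0.229
  outer loop
   vertex 5.6 0.4 2.7
   vertex 0.0 1.4 5.6
   vertex 3.9 0.0 0.6
  endloop
 endfacet
 facet normal 0.844 -0.351 -0.406
  outer loop
   vertex 5.6 0.4 2.7
   vertex 5.3 2.8 0.0
   vertex 5.9 1.7 2.2
  endloop
 endfacet
 facet normal 0.727 -0.471 -0.499
  outer loop
   vertex 5.6 0.4 2.7
   vertex 3.9 0.0 0.6
   vertex 5.3 2.8 0.0
  endloop
 endfacet
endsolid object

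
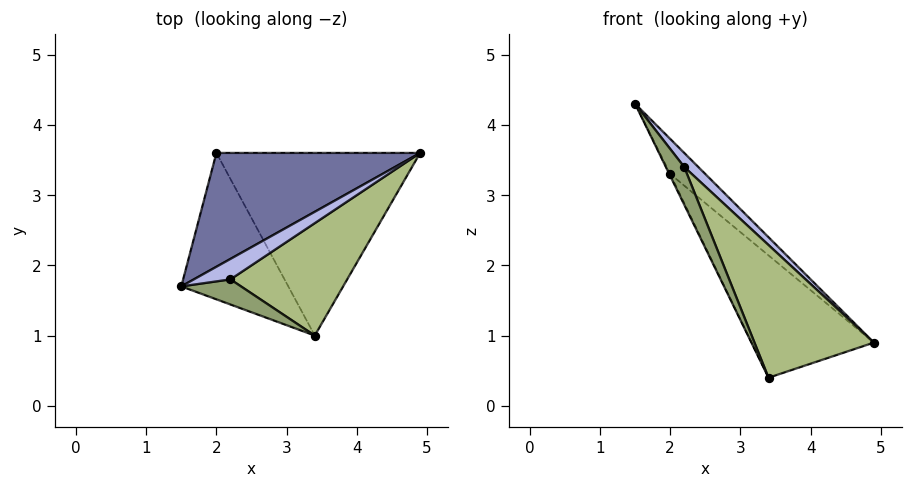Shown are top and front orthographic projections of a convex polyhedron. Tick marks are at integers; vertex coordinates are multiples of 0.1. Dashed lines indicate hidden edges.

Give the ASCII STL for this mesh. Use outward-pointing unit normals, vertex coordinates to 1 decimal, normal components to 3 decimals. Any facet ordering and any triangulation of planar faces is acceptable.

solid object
 facet normal 0.620 0.231 0.750
  outer loop
   vertex 2.0 3.6 3.3
   vertex 1.5 1.7 4.3
   vertex 4.9 3.6 0.9
  endloop
 endfacet
 facet normal -0.899 0.006 -0.439
  outer loop
   vertex 2.0 3.6 3.3
   vertex 3.4 1.0 0.4
   vertex 1.5 1.7 4.3
  endloop
 endfacet
 facet normal -0.567 0.459 -0.685
  outer loop
   vertex 2.0 3.6 3.3
   vertex 4.9 3.6 0.9
   vertex 3.4 1.0 0.4
  endloop
 endfacet
 facet normal 0.752 -0.373 0.543
  outer loop
   vertex 2.2 1.8 3.4
   vertex 4.9 3.6 0.9
   vertex 1.5 1.7 4.3
  endloop
 endfacet
 facet normal 0.640 -0.640 0.426
  outer loop
   vertex 2.2 1.8 3.4
   vertex 1.5 1.7 4.3
   vertex 3.4 1.0 0.4
  endloop
 endfacet
 facet normal 0.742 -0.511 0.433
  outer loop
   vertex 2.2 1.8 3.4
   vertex 3.4 1.0 0.4
   vertex 4.9 3.6 0.9
  endloop
 endfacet
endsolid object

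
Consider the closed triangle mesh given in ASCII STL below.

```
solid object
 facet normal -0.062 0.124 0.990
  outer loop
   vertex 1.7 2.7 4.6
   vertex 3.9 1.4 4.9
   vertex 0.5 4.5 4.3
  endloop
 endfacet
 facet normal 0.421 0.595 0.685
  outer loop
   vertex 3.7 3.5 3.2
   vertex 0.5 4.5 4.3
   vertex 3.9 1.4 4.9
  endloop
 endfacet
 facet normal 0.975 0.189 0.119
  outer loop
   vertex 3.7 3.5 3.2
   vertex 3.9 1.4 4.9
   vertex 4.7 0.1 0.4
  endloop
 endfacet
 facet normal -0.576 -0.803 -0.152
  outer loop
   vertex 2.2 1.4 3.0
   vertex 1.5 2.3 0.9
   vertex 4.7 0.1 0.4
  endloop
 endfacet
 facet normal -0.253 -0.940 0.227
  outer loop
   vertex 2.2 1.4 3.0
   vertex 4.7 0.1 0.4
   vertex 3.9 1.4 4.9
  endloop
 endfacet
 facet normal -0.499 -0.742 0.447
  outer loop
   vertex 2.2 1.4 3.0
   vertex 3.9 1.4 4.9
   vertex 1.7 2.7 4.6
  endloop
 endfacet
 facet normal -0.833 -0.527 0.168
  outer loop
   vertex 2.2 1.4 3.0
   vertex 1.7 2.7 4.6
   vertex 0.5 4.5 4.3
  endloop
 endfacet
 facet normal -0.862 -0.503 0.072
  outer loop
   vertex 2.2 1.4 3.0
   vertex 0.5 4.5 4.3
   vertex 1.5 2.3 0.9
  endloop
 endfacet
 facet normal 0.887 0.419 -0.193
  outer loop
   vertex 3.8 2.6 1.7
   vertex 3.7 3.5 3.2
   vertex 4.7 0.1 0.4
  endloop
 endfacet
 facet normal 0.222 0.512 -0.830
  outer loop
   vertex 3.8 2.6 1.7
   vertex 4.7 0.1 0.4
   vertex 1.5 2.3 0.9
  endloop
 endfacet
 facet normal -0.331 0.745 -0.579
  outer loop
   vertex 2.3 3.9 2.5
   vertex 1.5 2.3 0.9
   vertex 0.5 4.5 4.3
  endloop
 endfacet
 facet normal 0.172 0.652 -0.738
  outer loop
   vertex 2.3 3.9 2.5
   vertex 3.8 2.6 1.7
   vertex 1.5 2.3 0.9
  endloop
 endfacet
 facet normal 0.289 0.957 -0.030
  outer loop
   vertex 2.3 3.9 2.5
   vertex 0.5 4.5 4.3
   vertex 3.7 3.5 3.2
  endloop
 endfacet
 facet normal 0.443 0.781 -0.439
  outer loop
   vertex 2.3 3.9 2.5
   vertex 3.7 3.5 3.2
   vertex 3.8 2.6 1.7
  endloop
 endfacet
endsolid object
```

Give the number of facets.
14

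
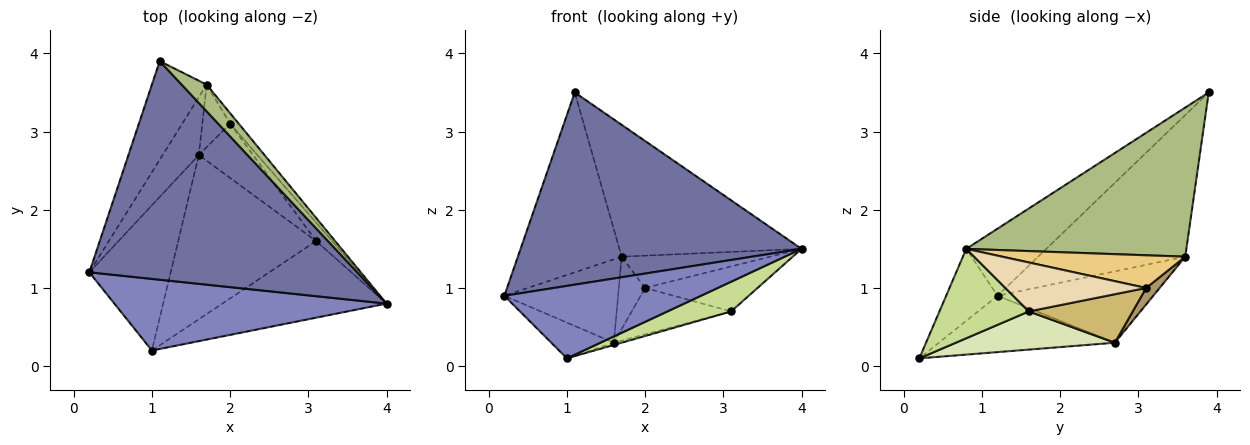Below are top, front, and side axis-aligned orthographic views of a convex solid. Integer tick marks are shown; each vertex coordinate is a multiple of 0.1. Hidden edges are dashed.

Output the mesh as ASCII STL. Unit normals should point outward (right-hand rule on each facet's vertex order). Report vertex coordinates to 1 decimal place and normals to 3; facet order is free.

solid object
 facet normal -0.185 -0.649 0.738
  outer loop
   vertex 1.1 3.9 3.5
   vertex 0.2 1.2 0.9
   vertex 4.0 0.8 1.5
  endloop
 endfacet
 facet normal -0.183 -0.699 0.691
  outer loop
   vertex 1.0 0.2 0.1
   vertex 4.0 0.8 1.5
   vertex 0.2 1.2 0.9
  endloop
 endfacet
 facet normal -0.558 0.198 -0.806
  outer loop
   vertex 1.6 2.7 0.3
   vertex 1.0 0.2 0.1
   vertex 0.2 1.2 0.9
  endloop
 endfacet
 facet normal -0.779 0.550 -0.301
  outer loop
   vertex 1.7 3.6 1.4
   vertex 0.2 1.2 0.9
   vertex 1.1 3.9 3.5
  endloop
 endfacet
 facet normal -0.747 0.546 -0.379
  outer loop
   vertex 1.7 3.6 1.4
   vertex 1.6 2.7 0.3
   vertex 0.2 1.2 0.9
  endloop
 endfacet
 facet normal 0.764 0.632 0.128
  outer loop
   vertex 1.7 3.6 1.4
   vertex 1.1 3.9 3.5
   vertex 4.0 0.8 1.5
  endloop
 endfacet
 facet normal 0.452 -0.322 -0.831
  outer loop
   vertex 3.1 1.6 0.7
   vertex 4.0 0.8 1.5
   vertex 1.0 0.2 0.1
  endloop
 endfacet
 facet normal 0.267 0.013 -0.964
  outer loop
   vertex 3.1 1.6 0.7
   vertex 1.0 0.2 0.1
   vertex 1.6 2.7 0.3
  endloop
 endfacet
 facet normal 0.362 0.705 -0.610
  outer loop
   vertex 2.0 3.1 1.0
   vertex 1.6 2.7 0.3
   vertex 1.7 3.6 1.4
  endloop
 endfacet
 facet normal 0.562 0.538 -0.628
  outer loop
   vertex 2.0 3.1 1.0
   vertex 3.1 1.6 0.7
   vertex 1.6 2.7 0.3
  endloop
 endfacet
 facet normal 0.760 0.617 -0.201
  outer loop
   vertex 2.0 3.1 1.0
   vertex 1.7 3.6 1.4
   vertex 4.0 0.8 1.5
  endloop
 endfacet
 facet normal 0.757 0.605 -0.247
  outer loop
   vertex 2.0 3.1 1.0
   vertex 4.0 0.8 1.5
   vertex 3.1 1.6 0.7
  endloop
 endfacet
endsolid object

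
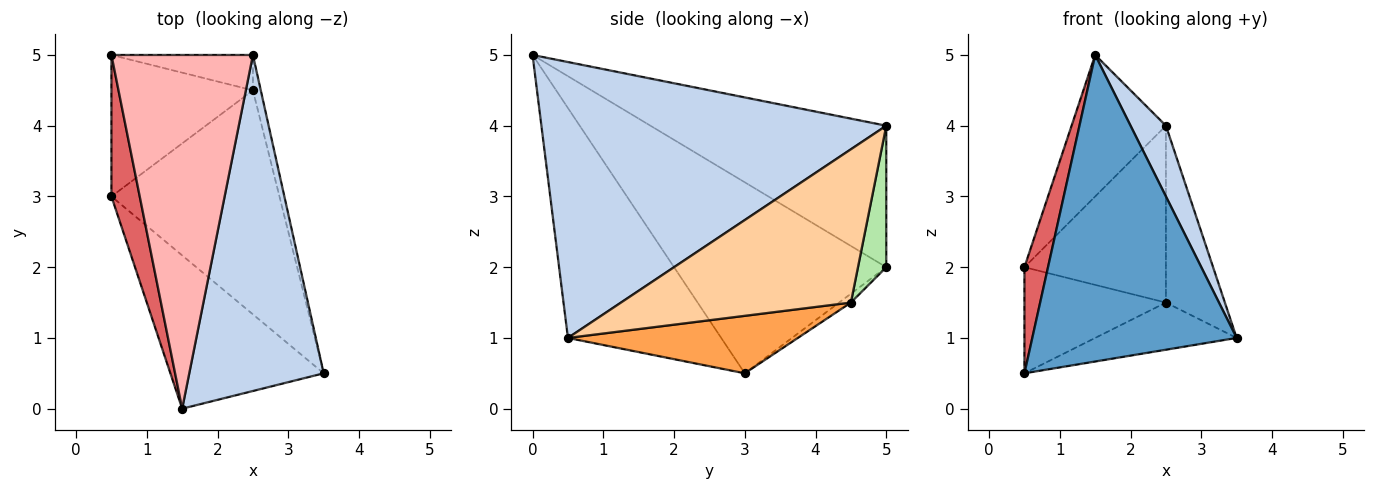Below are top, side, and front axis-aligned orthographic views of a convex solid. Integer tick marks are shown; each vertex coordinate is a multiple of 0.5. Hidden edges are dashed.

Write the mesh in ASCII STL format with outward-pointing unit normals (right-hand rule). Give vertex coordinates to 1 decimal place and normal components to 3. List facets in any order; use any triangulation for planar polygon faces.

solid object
 facet normal -0.557 -0.743 -0.371
  outer loop
   vertex 1.5 0.0 5.0
   vertex 0.5 3.0 0.5
   vertex 3.5 0.5 1.0
  endloop
 endfacet
 facet normal 0.895 -0.092 0.436
  outer loop
   vertex 1.5 0.0 5.0
   vertex 3.5 0.5 1.0
   vertex 2.5 5.0 4.0
  endloop
 endfacet
 facet normal 0.317 0.195 -0.928
  outer loop
   vertex 2.5 4.5 1.5
   vertex 3.5 0.5 1.0
   vertex 0.5 3.0 0.5
  endloop
 endfacet
 facet normal 0.967 0.248 -0.050
  outer loop
   vertex 2.5 4.5 1.5
   vertex 2.5 5.0 4.0
   vertex 3.5 0.5 1.0
  endloop
 endfacet
 facet normal -0.050 0.599 -0.799
  outer loop
   vertex 0.5 5.0 2.0
   vertex 2.5 4.5 1.5
   vertex 0.5 3.0 0.5
  endloop
 endfacet
 facet normal 0.192 0.962 -0.192
  outer loop
   vertex 0.5 5.0 2.0
   vertex 2.5 5.0 4.0
   vertex 2.5 4.5 1.5
  endloop
 endfacet
 facet normal -0.983 -0.109 0.146
  outer loop
   vertex 0.5 5.0 2.0
   vertex 0.5 3.0 0.5
   vertex 1.5 0.0 5.0
  endloop
 endfacet
 facet normal -0.680 0.272 0.680
  outer loop
   vertex 0.5 5.0 2.0
   vertex 1.5 0.0 5.0
   vertex 2.5 5.0 4.0
  endloop
 endfacet
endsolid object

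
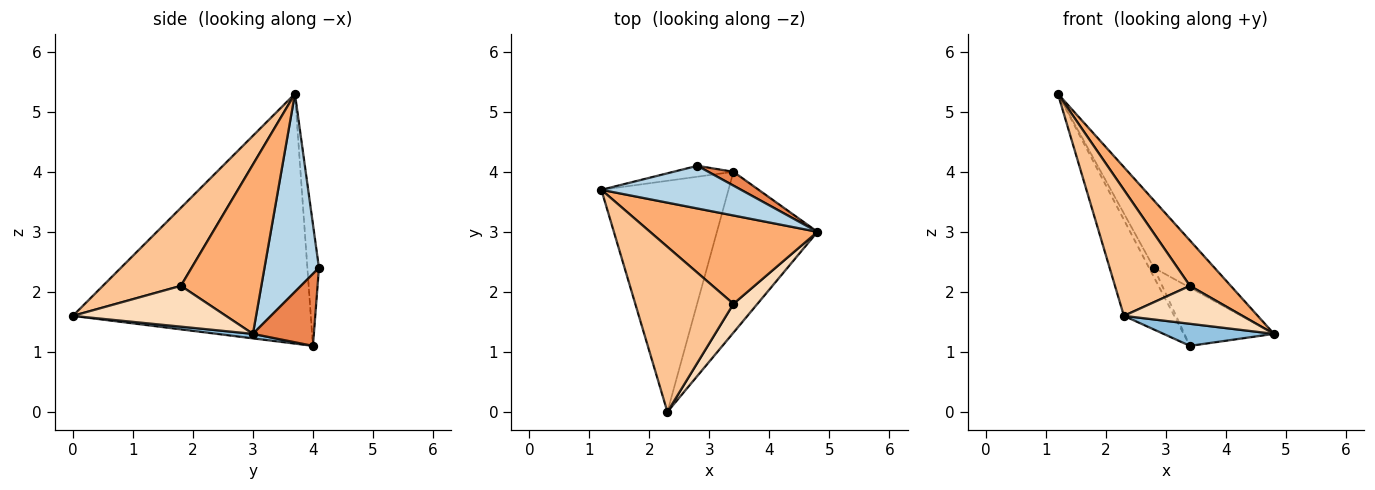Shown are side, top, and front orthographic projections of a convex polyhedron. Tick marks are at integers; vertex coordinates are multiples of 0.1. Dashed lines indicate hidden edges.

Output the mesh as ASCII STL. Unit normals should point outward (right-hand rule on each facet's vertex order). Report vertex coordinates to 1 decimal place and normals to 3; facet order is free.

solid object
 facet normal -0.876 0.185 -0.446
  outer loop
   vertex 3.4 4.0 1.1
   vertex 2.3 0.0 1.6
   vertex 1.2 3.7 5.3
  endloop
 endfacet
 facet normal 0.044 -0.136 -0.990
  outer loop
   vertex 3.4 4.0 1.1
   vertex 4.8 3.0 1.3
   vertex 2.3 0.0 1.6
  endloop
 endfacet
 facet normal 0.605 0.673 0.426
  outer loop
   vertex 2.8 4.1 2.4
   vertex 1.2 3.7 5.3
   vertex 4.8 3.0 1.3
  endloop
 endfacet
 facet normal -0.839 0.352 -0.414
  outer loop
   vertex 2.8 4.1 2.4
   vertex 3.4 4.0 1.1
   vertex 1.2 3.7 5.3
  endloop
 endfacet
 facet normal 0.552 0.811 0.192
  outer loop
   vertex 2.8 4.1 2.4
   vertex 4.8 3.0 1.3
   vertex 3.4 4.0 1.1
  endloop
 endfacet
 facet normal 0.669 -0.339 0.661
  outer loop
   vertex 3.4 1.8 2.1
   vertex 4.8 3.0 1.3
   vertex 1.2 3.7 5.3
  endloop
 endfacet
 facet normal 0.534 -0.513 0.672
  outer loop
   vertex 3.4 1.8 2.1
   vertex 1.2 3.7 5.3
   vertex 2.3 0.0 1.6
  endloop
 endfacet
 facet normal 0.717 -0.555 0.422
  outer loop
   vertex 3.4 1.8 2.1
   vertex 2.3 0.0 1.6
   vertex 4.8 3.0 1.3
  endloop
 endfacet
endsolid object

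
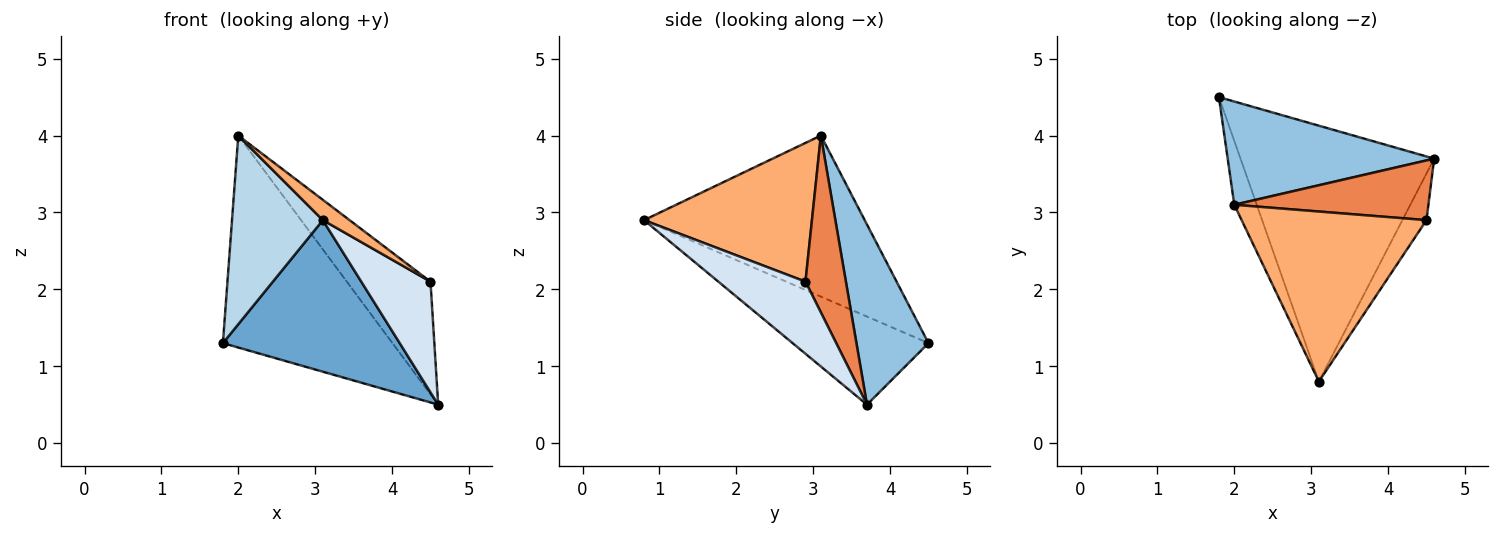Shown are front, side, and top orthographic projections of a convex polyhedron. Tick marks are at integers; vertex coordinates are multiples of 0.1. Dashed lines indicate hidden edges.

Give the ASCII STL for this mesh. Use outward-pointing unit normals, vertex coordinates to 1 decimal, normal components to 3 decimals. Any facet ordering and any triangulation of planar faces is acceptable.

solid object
 facet normal -0.365 -0.475 -0.801
  outer loop
   vertex 3.1 0.8 2.9
   vertex 1.8 4.5 1.3
   vertex 4.6 3.7 0.5
  endloop
 endfacet
 facet normal 0.357 0.840 0.409
  outer loop
   vertex 2.0 3.1 4.0
   vertex 4.6 3.7 0.5
   vertex 1.8 4.5 1.3
  endloop
 endfacet
 facet normal -0.917 -0.378 -0.128
  outer loop
   vertex 2.0 3.1 4.0
   vertex 1.8 4.5 1.3
   vertex 3.1 0.8 2.9
  endloop
 endfacet
 facet normal 0.758 -0.602 -0.253
  outer loop
   vertex 4.5 2.9 2.1
   vertex 3.1 0.8 2.9
   vertex 4.6 3.7 0.5
  endloop
 endfacet
 facet normal 0.392 0.813 0.431
  outer loop
   vertex 4.5 2.9 2.1
   vertex 4.6 3.7 0.5
   vertex 2.0 3.1 4.0
  endloop
 endfacet
 facet normal 0.598 -0.095 0.796
  outer loop
   vertex 4.5 2.9 2.1
   vertex 2.0 3.1 4.0
   vertex 3.1 0.8 2.9
  endloop
 endfacet
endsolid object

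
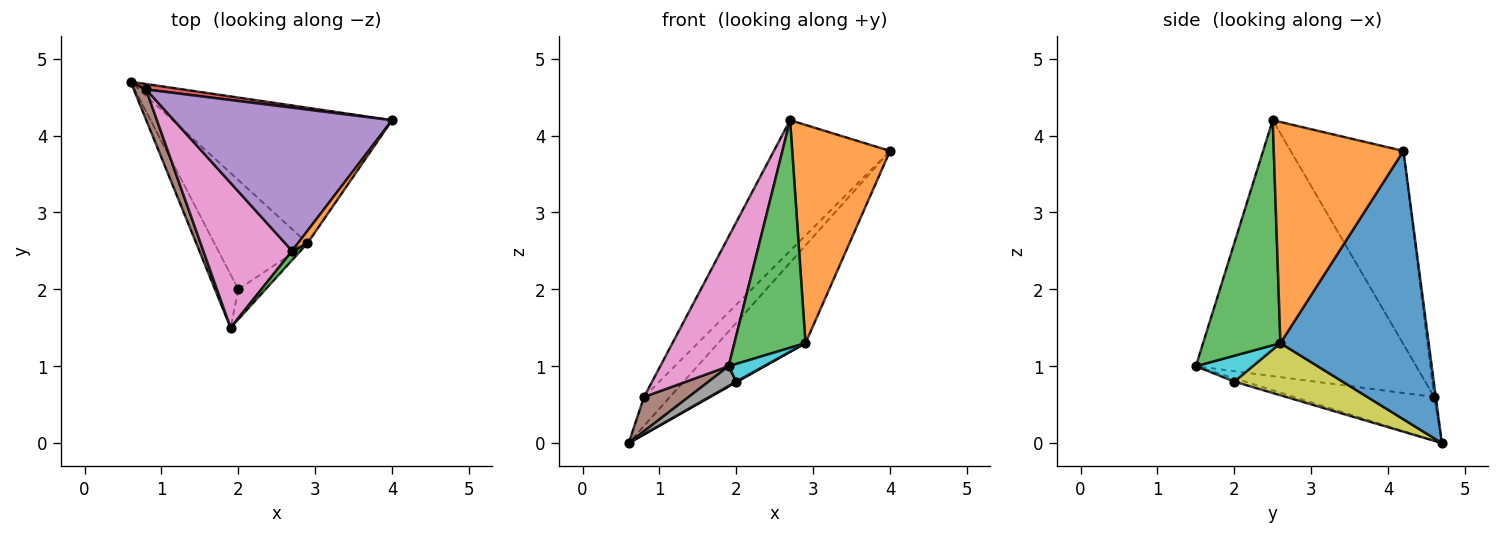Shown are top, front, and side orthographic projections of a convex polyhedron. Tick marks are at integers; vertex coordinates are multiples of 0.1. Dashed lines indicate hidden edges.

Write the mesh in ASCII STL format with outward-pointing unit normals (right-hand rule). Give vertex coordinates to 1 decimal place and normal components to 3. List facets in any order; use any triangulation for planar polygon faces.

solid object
 facet normal 0.704 0.415 -0.576
  outer loop
   vertex 2.9 2.6 1.3
   vertex 0.6 4.7 0.0
   vertex 4.0 4.2 3.8
  endloop
 endfacet
 facet normal 0.798 -0.602 0.034
  outer loop
   vertex 2.9 2.6 1.3
   vertex 4.0 4.2 3.8
   vertex 2.7 2.5 4.2
  endloop
 endfacet
 facet normal 0.736 -0.677 0.027
  outer loop
   vertex 2.9 2.6 1.3
   vertex 2.7 2.5 4.2
   vertex 1.9 1.5 1.0
  endloop
 endfacet
 facet normal -0.061 0.981 0.184
  outer loop
   vertex 0.8 4.6 0.6
   vertex 4.0 4.2 3.8
   vertex 0.6 4.7 0.0
  endloop
 endfacet
 facet normal -0.548 0.564 0.618
  outer loop
   vertex 0.8 4.6 0.6
   vertex 2.7 2.5 4.2
   vertex 4.0 4.2 3.8
  endloop
 endfacet
 facet normal -0.921 -0.293 0.258
  outer loop
   vertex 0.8 4.6 0.6
   vertex 0.6 4.7 0.0
   vertex 1.9 1.5 1.0
  endloop
 endfacet
 facet normal -0.907 -0.281 0.315
  outer loop
   vertex 0.8 4.6 0.6
   vertex 1.9 1.5 1.0
   vertex 2.7 2.5 4.2
  endloop
 endfacet
 facet normal -0.134 -0.345 -0.929
  outer loop
   vertex 2.0 2.0 0.8
   vertex 1.9 1.5 1.0
   vertex 0.6 4.7 0.0
  endloop
 endfacet
 facet normal 0.488 -0.005 -0.873
  outer loop
   vertex 2.0 2.0 0.8
   vertex 0.6 4.7 0.0
   vertex 2.9 2.6 1.3
  endloop
 endfacet
 facet normal 0.633 -0.393 -0.667
  outer loop
   vertex 2.0 2.0 0.8
   vertex 2.9 2.6 1.3
   vertex 1.9 1.5 1.0
  endloop
 endfacet
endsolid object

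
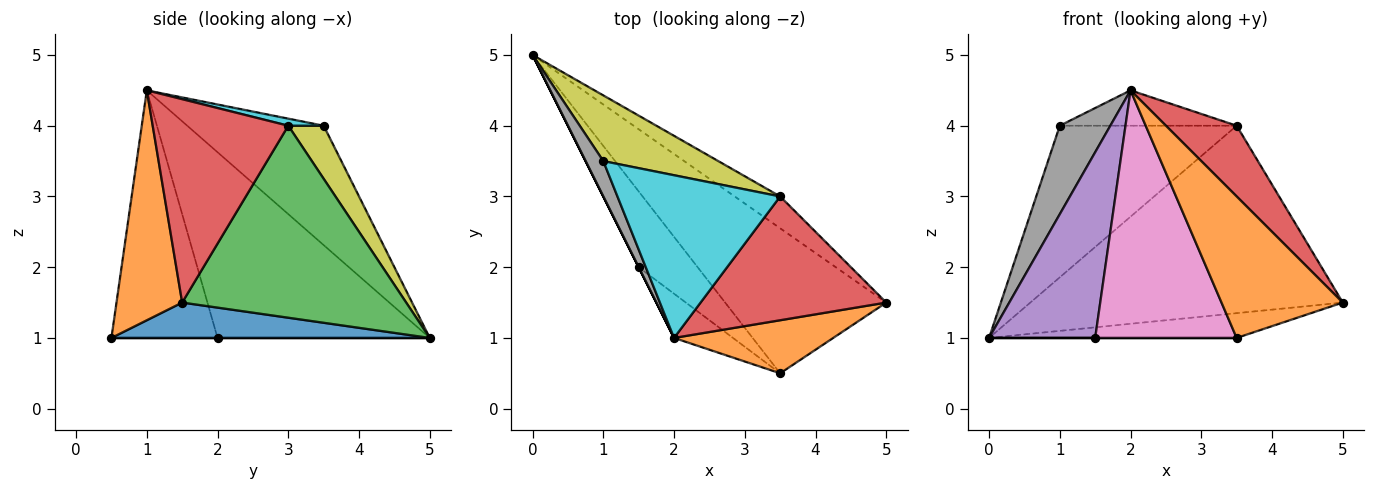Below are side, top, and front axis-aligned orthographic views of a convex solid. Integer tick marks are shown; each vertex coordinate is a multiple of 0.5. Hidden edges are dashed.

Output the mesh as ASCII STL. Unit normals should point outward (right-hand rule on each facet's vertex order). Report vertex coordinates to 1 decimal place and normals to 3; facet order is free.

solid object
 facet normal 0.211 0.164 -0.963
  outer loop
   vertex 3.5 0.5 1.0
   vertex 0.0 5.0 1.0
   vertex 5.0 1.5 1.5
  endloop
 endfacet
 facet normal 0.452 -0.835 0.313
  outer loop
   vertex 3.5 0.5 1.0
   vertex 5.0 1.5 1.5
   vertex 2.0 1.0 4.5
  endloop
 endfacet
 facet normal 0.577 0.805 -0.137
  outer loop
   vertex 3.5 3.0 4.0
   vertex 5.0 1.5 1.5
   vertex 0.0 5.0 1.0
  endloop
 endfacet
 facet normal 0.689 -0.360 0.629
  outer loop
   vertex 3.5 3.0 4.0
   vertex 2.0 1.0 4.5
   vertex 5.0 1.5 1.5
  endloop
 endfacet
 facet normal -0.894 -0.447 0.000
  outer loop
   vertex 1.5 2.0 1.0
   vertex 2.0 1.0 4.5
   vertex 0.0 5.0 1.0
  endloop
 endfacet
 facet normal 0.000 0.000 -1.000
  outer loop
   vertex 1.5 2.0 1.0
   vertex 0.0 5.0 1.0
   vertex 3.5 0.5 1.0
  endloop
 endfacet
 facet normal -0.594 -0.792 -0.141
  outer loop
   vertex 1.5 2.0 1.0
   vertex 3.5 0.5 1.0
   vertex 2.0 1.0 4.5
  endloop
 endfacet
 facet normal -0.929 -0.344 0.138
  outer loop
   vertex 1.0 3.5 4.0
   vertex 0.0 5.0 1.0
   vertex 2.0 1.0 4.5
  endloop
 endfacet
 facet normal 0.180 0.902 0.391
  outer loop
   vertex 1.0 3.5 4.0
   vertex 3.5 3.0 4.0
   vertex 0.0 5.0 1.0
  endloop
 endfacet
 facet normal 0.042 0.212 0.976
  outer loop
   vertex 1.0 3.5 4.0
   vertex 2.0 1.0 4.5
   vertex 3.5 3.0 4.0
  endloop
 endfacet
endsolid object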